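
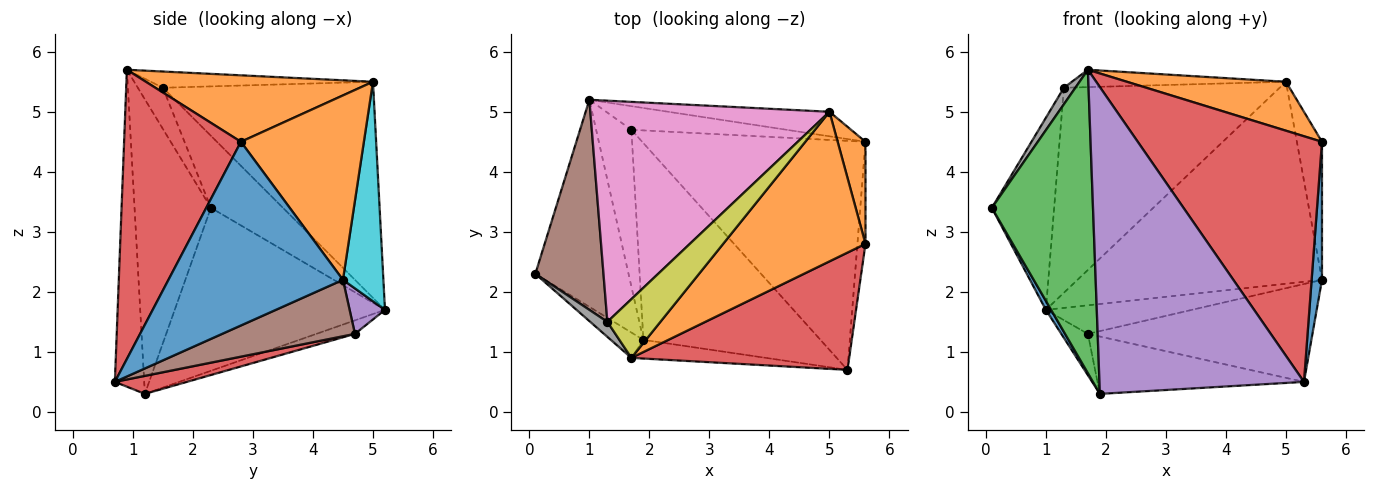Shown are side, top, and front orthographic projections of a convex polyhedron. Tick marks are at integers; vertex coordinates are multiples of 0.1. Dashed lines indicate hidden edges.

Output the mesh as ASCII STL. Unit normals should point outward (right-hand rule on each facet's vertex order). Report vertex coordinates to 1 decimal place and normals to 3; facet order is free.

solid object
 facet normal -0.868 -0.022 -0.496
  outer loop
   vertex 1.9 1.2 0.3
   vertex 0.1 2.3 3.4
   vertex 1.0 5.2 1.7
  endloop
 endfacet
 facet normal 0.406 -0.284 0.869
  outer loop
   vertex 1.7 0.9 5.7
   vertex 5.6 2.8 4.5
   vertex 5.0 5.0 5.5
  endloop
 endfacet
 facet normal -0.601 -0.796 -0.067
  outer loop
   vertex 1.7 0.9 5.7
   vertex 0.1 2.3 3.4
   vertex 1.9 1.2 0.3
  endloop
 endfacet
 facet normal 0.497 -0.783 0.374
  outer loop
   vertex 1.7 0.9 5.7
   vertex 5.3 0.7 0.5
   vertex 5.6 2.8 4.5
  endloop
 endfacet
 facet normal -0.142 -0.988 -0.060
  outer loop
   vertex 1.7 0.9 5.7
   vertex 1.9 1.2 0.3
   vertex 5.3 0.7 0.5
  endloop
 endfacet
 facet normal -0.615 0.532 0.582
  outer loop
   vertex 1.3 1.5 5.4
   vertex 1.0 5.2 1.7
   vertex 0.1 2.3 3.4
  endloop
 endfacet
 facet normal -0.552 0.567 0.611
  outer loop
   vertex 1.3 1.5 5.4
   vertex 5.0 5.0 5.5
   vertex 1.0 5.2 1.7
  endloop
 endfacet
 facet normal -0.850 -0.390 0.354
  outer loop
   vertex 1.3 1.5 5.4
   vertex 0.1 2.3 3.4
   vertex 1.7 0.9 5.7
  endloop
 endfacet
 facet normal -0.282 0.272 0.920
  outer loop
   vertex 1.3 1.5 5.4
   vertex 1.7 0.9 5.7
   vertex 5.0 5.0 5.5
  endloop
 endfacet
 facet normal 0.162 0.980 -0.119
  outer loop
   vertex 5.6 4.5 2.2
   vertex 1.0 5.2 1.7
   vertex 5.0 5.0 5.5
  endloop
 endfacet
 facet normal 0.997 -0.059 -0.044
  outer loop
   vertex 5.6 4.5 2.2
   vertex 5.6 2.8 4.5
   vertex 5.3 0.7 0.5
  endloop
 endfacet
 facet normal 0.969 0.198 0.146
  outer loop
   vertex 5.6 4.5 2.2
   vertex 5.0 5.0 5.5
   vertex 5.6 2.8 4.5
  endloop
 endfacet
 facet normal -0.347 0.239 -0.907
  outer loop
   vertex 1.7 4.7 1.3
   vertex 1.9 1.2 0.3
   vertex 1.0 5.2 1.7
  endloop
 endfacet
 facet normal 0.097 0.279 -0.955
  outer loop
   vertex 1.7 4.7 1.3
   vertex 5.3 0.7 0.5
   vertex 1.9 1.2 0.3
  endloop
 endfacet
 facet normal 0.183 0.758 -0.626
  outer loop
   vertex 1.7 4.7 1.3
   vertex 1.0 5.2 1.7
   vertex 5.6 4.5 2.2
  endloop
 endfacet
 facet normal 0.226 0.383 -0.896
  outer loop
   vertex 1.7 4.7 1.3
   vertex 5.6 4.5 2.2
   vertex 5.3 0.7 0.5
  endloop
 endfacet
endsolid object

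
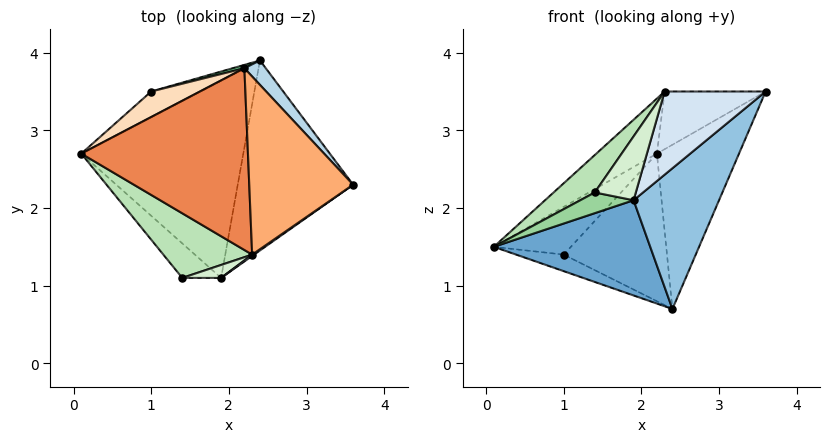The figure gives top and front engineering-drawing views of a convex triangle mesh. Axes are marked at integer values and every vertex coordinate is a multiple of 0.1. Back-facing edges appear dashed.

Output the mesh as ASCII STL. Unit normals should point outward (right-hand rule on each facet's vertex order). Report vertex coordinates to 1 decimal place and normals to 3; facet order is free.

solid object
 facet normal -0.086 -0.433 -0.897
  outer loop
   vertex 1.9 1.1 2.1
   vertex 0.1 2.7 1.5
   vertex 2.4 3.9 0.7
  endloop
 endfacet
 facet normal 0.734 -0.404 -0.546
  outer loop
   vertex 1.9 1.1 2.1
   vertex 2.4 3.9 0.7
   vertex 3.6 2.3 3.5
  endloop
 endfacet
 facet normal 0.698 0.708 0.105
  outer loop
   vertex 2.2 3.8 2.7
   vertex 3.6 2.3 3.5
   vertex 2.4 3.9 0.7
  endloop
 endfacet
 facet normal 0.569 -0.822 0.014
  outer loop
   vertex 2.3 1.4 3.5
   vertex 1.9 1.1 2.1
   vertex 3.6 2.3 3.5
  endloop
 endfacet
 facet normal -0.573 0.238 0.785
  outer loop
   vertex 2.3 1.4 3.5
   vertex 2.2 3.8 2.7
   vertex 0.1 2.7 1.5
  endloop
 endfacet
 facet normal -0.209 0.301 0.930
  outer loop
   vertex 2.3 1.4 3.5
   vertex 3.6 2.3 3.5
   vertex 2.2 3.8 2.7
  endloop
 endfacet
 facet normal -0.499 0.470 -0.729
  outer loop
   vertex 1.0 3.5 1.4
   vertex 2.4 3.9 0.7
   vertex 0.1 2.7 1.5
  endloop
 endfacet
 facet normal -0.590 0.712 0.381
  outer loop
   vertex 1.0 3.5 1.4
   vertex 0.1 2.7 1.5
   vertex 2.2 3.8 2.7
  endloop
 endfacet
 facet normal -0.265 0.964 0.022
  outer loop
   vertex 1.0 3.5 1.4
   vertex 2.2 3.8 2.7
   vertex 2.4 3.9 0.7
  endloop
 endfacet
 facet normal -0.169 -0.507 -0.845
  outer loop
   vertex 1.4 1.1 2.2
   vertex 0.1 2.7 1.5
   vertex 1.9 1.1 2.1
  endloop
 endfacet
 facet normal -0.735 -0.340 0.587
  outer loop
   vertex 1.4 1.1 2.2
   vertex 2.3 1.4 3.5
   vertex 0.1 2.7 1.5
  endloop
 endfacet
 facet normal 0.040 -0.979 0.199
  outer loop
   vertex 1.4 1.1 2.2
   vertex 1.9 1.1 2.1
   vertex 2.3 1.4 3.5
  endloop
 endfacet
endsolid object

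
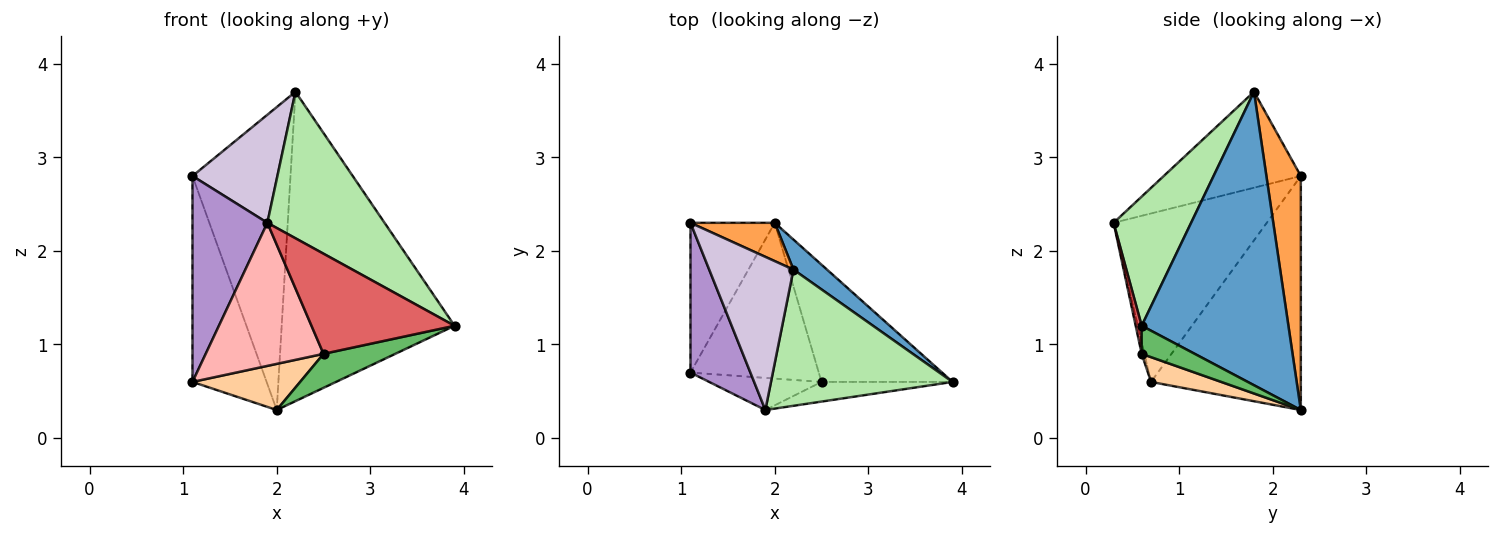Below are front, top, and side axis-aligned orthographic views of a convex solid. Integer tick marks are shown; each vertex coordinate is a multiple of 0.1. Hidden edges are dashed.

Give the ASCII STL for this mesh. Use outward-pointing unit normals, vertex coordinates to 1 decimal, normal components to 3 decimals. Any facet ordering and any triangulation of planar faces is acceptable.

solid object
 facet normal 0.645 0.760 0.074
  outer loop
   vertex 2.2 1.8 3.7
   vertex 3.9 0.6 1.2
   vertex 2.0 2.3 0.3
  endloop
 endfacet
 facet normal -0.853 0.422 -0.307
  outer loop
   vertex 1.1 2.3 2.8
   vertex 2.0 2.3 0.3
   vertex 1.1 0.7 0.6
  endloop
 endfacet
 facet normal 0.329 0.937 0.118
  outer loop
   vertex 1.1 2.3 2.8
   vertex 2.2 1.8 3.7
   vertex 2.0 2.3 0.3
  endloop
 endfacet
 facet normal 0.182 -0.279 -0.943
  outer loop
   vertex 2.5 0.6 0.9
   vertex 1.1 0.7 0.6
   vertex 2.0 2.3 0.3
  endloop
 endfacet
 facet normal 0.202 -0.273 -0.941
  outer loop
   vertex 2.5 0.6 0.9
   vertex 2.0 2.3 0.3
   vertex 3.9 0.6 1.2
  endloop
 endfacet
 facet normal 0.436 -0.659 0.613
  outer loop
   vertex 1.9 0.3 2.3
   vertex 3.9 0.6 1.2
   vertex 2.2 1.8 3.7
  endloop
 endfacet
 facet normal 0.041 -0.980 -0.192
  outer loop
   vertex 1.9 0.3 2.3
   vertex 2.5 0.6 0.9
   vertex 3.9 0.6 1.2
  endloop
 endfacet
 facet normal -0.023 -0.976 -0.219
  outer loop
   vertex 1.9 0.3 2.3
   vertex 1.1 0.7 0.6
   vertex 2.5 0.6 0.9
  endloop
 endfacet
 facet normal -0.856 -0.418 0.304
  outer loop
   vertex 1.9 0.3 2.3
   vertex 1.1 2.3 2.8
   vertex 1.1 0.7 0.6
  endloop
 endfacet
 facet normal -0.681 -0.422 0.598
  outer loop
   vertex 1.9 0.3 2.3
   vertex 2.2 1.8 3.7
   vertex 1.1 2.3 2.8
  endloop
 endfacet
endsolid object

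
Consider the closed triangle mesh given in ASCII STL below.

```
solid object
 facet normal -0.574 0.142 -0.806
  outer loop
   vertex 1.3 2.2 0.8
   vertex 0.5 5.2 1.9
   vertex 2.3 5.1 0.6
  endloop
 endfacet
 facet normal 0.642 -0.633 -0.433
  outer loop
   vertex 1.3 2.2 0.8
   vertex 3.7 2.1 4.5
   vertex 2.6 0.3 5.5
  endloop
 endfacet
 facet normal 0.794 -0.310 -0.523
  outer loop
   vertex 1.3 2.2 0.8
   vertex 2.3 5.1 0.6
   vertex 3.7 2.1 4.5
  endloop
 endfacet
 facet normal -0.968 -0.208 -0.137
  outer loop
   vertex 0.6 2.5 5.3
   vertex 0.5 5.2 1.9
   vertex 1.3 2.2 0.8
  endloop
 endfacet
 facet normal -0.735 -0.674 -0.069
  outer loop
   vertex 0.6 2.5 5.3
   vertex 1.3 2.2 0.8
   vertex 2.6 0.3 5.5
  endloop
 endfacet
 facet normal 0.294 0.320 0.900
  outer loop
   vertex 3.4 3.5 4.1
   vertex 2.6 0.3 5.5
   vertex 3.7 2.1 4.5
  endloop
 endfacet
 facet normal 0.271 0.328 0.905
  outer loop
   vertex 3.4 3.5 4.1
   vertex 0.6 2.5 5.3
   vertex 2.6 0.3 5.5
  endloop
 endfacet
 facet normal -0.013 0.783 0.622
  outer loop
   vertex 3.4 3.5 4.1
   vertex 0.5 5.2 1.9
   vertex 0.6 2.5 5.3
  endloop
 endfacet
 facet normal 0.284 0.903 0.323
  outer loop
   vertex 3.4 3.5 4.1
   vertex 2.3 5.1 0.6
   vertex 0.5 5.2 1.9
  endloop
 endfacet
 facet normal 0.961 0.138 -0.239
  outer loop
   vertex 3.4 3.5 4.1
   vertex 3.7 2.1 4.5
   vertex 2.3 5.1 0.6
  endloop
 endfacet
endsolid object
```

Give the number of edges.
15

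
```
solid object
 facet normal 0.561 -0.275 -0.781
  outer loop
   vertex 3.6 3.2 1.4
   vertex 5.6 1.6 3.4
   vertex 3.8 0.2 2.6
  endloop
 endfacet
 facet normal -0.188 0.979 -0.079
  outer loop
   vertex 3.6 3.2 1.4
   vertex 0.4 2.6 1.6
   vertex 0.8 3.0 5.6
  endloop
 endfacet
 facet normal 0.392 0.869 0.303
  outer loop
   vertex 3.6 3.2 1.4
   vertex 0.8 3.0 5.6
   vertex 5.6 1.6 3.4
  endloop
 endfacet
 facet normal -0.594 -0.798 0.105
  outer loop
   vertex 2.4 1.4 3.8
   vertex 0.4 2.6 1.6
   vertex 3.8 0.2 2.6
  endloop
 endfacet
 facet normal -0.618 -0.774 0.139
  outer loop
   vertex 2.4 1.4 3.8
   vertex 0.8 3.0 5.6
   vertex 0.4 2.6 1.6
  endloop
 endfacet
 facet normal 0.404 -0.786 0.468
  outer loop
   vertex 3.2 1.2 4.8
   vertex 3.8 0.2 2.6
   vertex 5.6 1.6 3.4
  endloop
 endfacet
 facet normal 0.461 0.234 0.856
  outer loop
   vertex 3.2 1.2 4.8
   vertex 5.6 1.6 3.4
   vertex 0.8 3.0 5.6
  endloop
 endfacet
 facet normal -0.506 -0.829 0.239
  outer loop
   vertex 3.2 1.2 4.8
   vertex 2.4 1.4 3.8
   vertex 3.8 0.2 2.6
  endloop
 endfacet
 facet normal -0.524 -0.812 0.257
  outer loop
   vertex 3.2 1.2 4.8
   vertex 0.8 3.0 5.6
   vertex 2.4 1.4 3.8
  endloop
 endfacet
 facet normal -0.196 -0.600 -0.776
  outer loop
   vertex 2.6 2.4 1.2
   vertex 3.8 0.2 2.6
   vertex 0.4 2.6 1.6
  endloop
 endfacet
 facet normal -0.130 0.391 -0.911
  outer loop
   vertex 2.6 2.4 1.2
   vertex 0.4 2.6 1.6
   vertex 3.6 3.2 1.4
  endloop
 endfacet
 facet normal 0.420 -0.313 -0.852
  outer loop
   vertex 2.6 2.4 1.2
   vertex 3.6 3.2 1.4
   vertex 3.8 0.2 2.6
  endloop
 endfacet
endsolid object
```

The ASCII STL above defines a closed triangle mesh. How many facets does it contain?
12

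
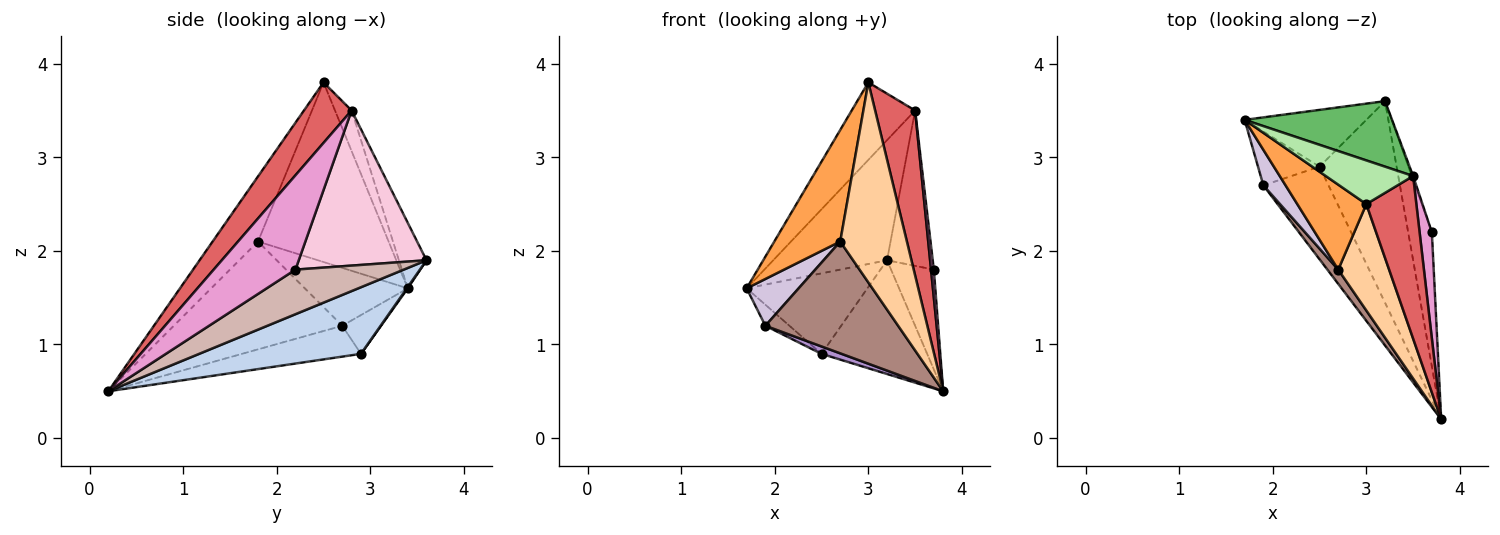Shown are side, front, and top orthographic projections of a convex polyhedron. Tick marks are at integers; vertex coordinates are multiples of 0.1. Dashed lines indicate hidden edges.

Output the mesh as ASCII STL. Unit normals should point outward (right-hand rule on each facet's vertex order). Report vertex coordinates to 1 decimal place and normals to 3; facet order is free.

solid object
 facet normal 0.006 0.817 -0.576
  outer loop
   vertex 2.5 2.9 0.9
   vertex 1.7 3.4 1.6
   vertex 3.2 3.6 1.9
  endloop
 endfacet
 facet normal 0.601 0.393 -0.696
  outer loop
   vertex 2.5 2.9 0.9
   vertex 3.2 3.6 1.9
   vertex 3.8 0.2 0.5
  endloop
 endfacet
 facet normal -0.844 -0.426 0.325
  outer loop
   vertex 2.7 1.8 2.1
   vertex 3.0 2.5 3.8
   vertex 1.7 3.4 1.6
  endloop
 endfacet
 facet normal -0.515 -0.757 0.402
  outer loop
   vertex 2.7 1.8 2.1
   vertex 3.8 0.2 0.5
   vertex 3.0 2.5 3.8
  endloop
 endfacet
 facet normal -0.208 0.859 0.468
  outer loop
   vertex 3.5 2.8 3.5
   vertex 3.2 3.6 1.9
   vertex 1.7 3.4 1.6
  endloop
 endfacet
 facet normal -0.222 0.849 0.479
  outer loop
   vertex 3.5 2.8 3.5
   vertex 1.7 3.4 1.6
   vertex 3.0 2.5 3.8
  endloop
 endfacet
 facet normal 0.647 -0.543 0.535
  outer loop
   vertex 3.5 2.8 3.5
   vertex 3.0 2.5 3.8
   vertex 3.8 0.2 0.5
  endloop
 endfacet
 facet normal -0.506 0.314 -0.803
  outer loop
   vertex 1.9 2.7 1.2
   vertex 1.7 3.4 1.6
   vertex 2.5 2.9 0.9
  endloop
 endfacet
 facet normal -0.427 -0.072 -0.901
  outer loop
   vertex 1.9 2.7 1.2
   vertex 2.5 2.9 0.9
   vertex 3.8 0.2 0.5
  endloop
 endfacet
 facet normal -0.844 -0.426 0.324
  outer loop
   vertex 1.9 2.7 1.2
   vertex 2.7 1.8 2.1
   vertex 1.7 3.4 1.6
  endloop
 endfacet
 facet normal -0.783 -0.617 0.079
  outer loop
   vertex 1.9 2.7 1.2
   vertex 3.8 0.2 0.5
   vertex 2.7 1.8 2.1
  endloop
 endfacet
 facet normal 0.834 0.329 -0.443
  outer loop
   vertex 3.7 2.2 1.8
   vertex 3.8 0.2 0.5
   vertex 3.2 3.6 1.9
  endloop
 endfacet
 facet normal 0.991 -0.034 0.129
  outer loop
   vertex 3.7 2.2 1.8
   vertex 3.5 2.8 3.5
   vertex 3.8 0.2 0.5
  endloop
 endfacet
 facet normal 0.942 0.337 -0.008
  outer loop
   vertex 3.7 2.2 1.8
   vertex 3.2 3.6 1.9
   vertex 3.5 2.8 3.5
  endloop
 endfacet
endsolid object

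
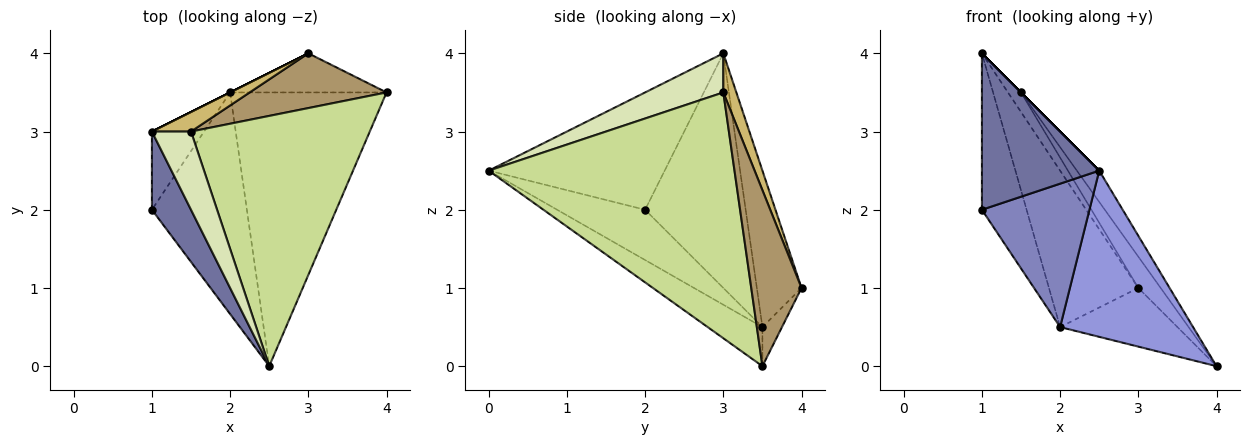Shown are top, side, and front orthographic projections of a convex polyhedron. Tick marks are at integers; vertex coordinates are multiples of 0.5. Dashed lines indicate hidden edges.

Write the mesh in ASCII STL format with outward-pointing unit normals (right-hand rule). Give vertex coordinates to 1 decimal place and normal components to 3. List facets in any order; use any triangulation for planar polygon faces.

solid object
 facet normal -0.802 -0.535 0.267
  outer loop
   vertex 1.0 3.0 4.0
   vertex 1.0 2.0 2.0
   vertex 2.5 0.0 2.5
  endloop
 endfacet
 facet normal -0.406 -0.496 -0.767
  outer loop
   vertex 2.0 3.5 0.5
   vertex 2.5 0.0 2.5
   vertex 1.0 2.0 2.0
  endloop
 endfacet
 facet normal -0.209 -0.508 -0.836
  outer loop
   vertex 2.0 3.5 0.5
   vertex 4.0 3.5 0.0
   vertex 2.5 0.0 2.5
  endloop
 endfacet
 facet normal -0.137 0.824 -0.549
  outer loop
   vertex 2.0 3.5 0.5
   vertex 3.0 4.0 1.0
   vertex 4.0 3.5 0.0
  endloop
 endfacet
 facet normal -0.896 0.398 -0.199
  outer loop
   vertex 2.0 3.5 0.5
   vertex 1.0 2.0 2.0
   vertex 1.0 3.0 4.0
  endloop
 endfacet
 facet normal -0.447 0.894 0.000
  outer loop
   vertex 2.0 3.5 0.5
   vertex 1.0 3.0 4.0
   vertex 3.0 4.0 1.0
  endloop
 endfacet
 facet normal 0.807 0.073 0.587
  outer loop
   vertex 1.5 3.0 3.5
   vertex 2.5 0.0 2.5
   vertex 4.0 3.5 0.0
  endloop
 endfacet
 facet normal 0.707 0.000 0.707
  outer loop
   vertex 1.5 3.0 3.5
   vertex 1.0 3.0 4.0
   vertex 2.5 0.0 2.5
  endloop
 endfacet
 facet normal 0.745 0.331 0.579
  outer loop
   vertex 1.5 3.0 3.5
   vertex 4.0 3.5 0.0
   vertex 3.0 4.0 1.0
  endloop
 endfacet
 facet normal 0.577 0.577 0.577
  outer loop
   vertex 1.5 3.0 3.5
   vertex 3.0 4.0 1.0
   vertex 1.0 3.0 4.0
  endloop
 endfacet
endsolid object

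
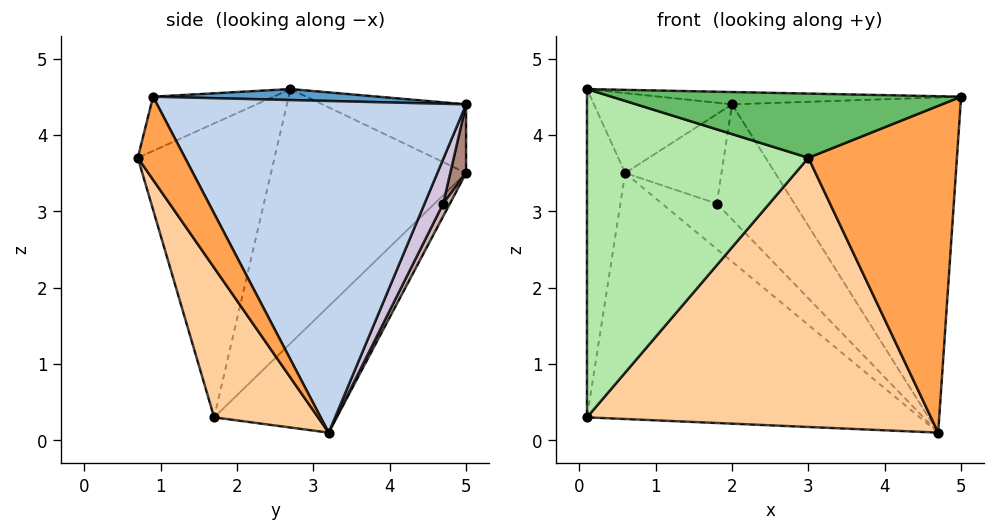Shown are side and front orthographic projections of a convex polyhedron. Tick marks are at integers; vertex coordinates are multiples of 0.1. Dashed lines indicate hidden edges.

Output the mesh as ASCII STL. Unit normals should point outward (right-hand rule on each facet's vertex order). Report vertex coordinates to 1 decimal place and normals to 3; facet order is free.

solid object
 facet normal 0.040 0.054 0.998
  outer loop
   vertex 2.0 5.0 4.4
   vertex 0.1 2.7 4.6
   vertex 5.0 0.9 4.5
  endloop
 endfacet
 facet normal 0.779 0.576 0.248
  outer loop
   vertex 4.7 3.2 0.1
   vertex 2.0 5.0 4.4
   vertex 5.0 0.9 4.5
  endloop
 endfacet
 facet normal 0.269 -0.846 -0.461
  outer loop
   vertex 3.0 0.7 3.7
   vertex 4.7 3.2 0.1
   vertex 5.0 0.9 4.5
  endloop
 endfacet
 facet normal 0.256 -0.846 -0.467
  outer loop
   vertex 3.0 0.7 3.7
   vertex 0.1 1.7 0.3
   vertex 4.7 3.2 0.1
  endloop
 endfacet
 facet normal -0.225 -0.652 0.724
  outer loop
   vertex 3.0 0.7 3.7
   vertex 5.0 0.9 4.5
   vertex 0.1 2.7 4.6
  endloop
 endfacet
 facet normal -0.515 -0.835 0.194
  outer loop
   vertex 3.0 0.7 3.7
   vertex 0.1 2.7 4.6
   vertex 0.1 1.7 0.3
  endloop
 endfacet
 facet normal -0.255 0.693 -0.675
  outer loop
   vertex 0.6 5.0 3.5
   vertex 4.7 3.2 0.1
   vertex 0.1 1.7 0.3
  endloop
 endfacet
 facet normal -0.480 0.461 0.746
  outer loop
   vertex 0.6 5.0 3.5
   vertex 0.1 2.7 4.6
   vertex 2.0 5.0 4.4
  endloop
 endfacet
 facet normal -0.980 0.192 -0.045
  outer loop
   vertex 0.6 5.0 3.5
   vertex 0.1 1.7 0.3
   vertex 0.1 2.7 4.6
  endloop
 endfacet
 facet normal 0.226 0.941 -0.252
  outer loop
   vertex 1.8 4.7 3.1
   vertex 2.0 5.0 4.4
   vertex 4.7 3.2 0.1
  endloop
 endfacet
 facet normal 0.157 0.957 -0.245
  outer loop
   vertex 1.8 4.7 3.1
   vertex 0.6 5.0 3.5
   vertex 2.0 5.0 4.4
  endloop
 endfacet
 facet normal 0.114 0.928 -0.354
  outer loop
   vertex 1.8 4.7 3.1
   vertex 4.7 3.2 0.1
   vertex 0.6 5.0 3.5
  endloop
 endfacet
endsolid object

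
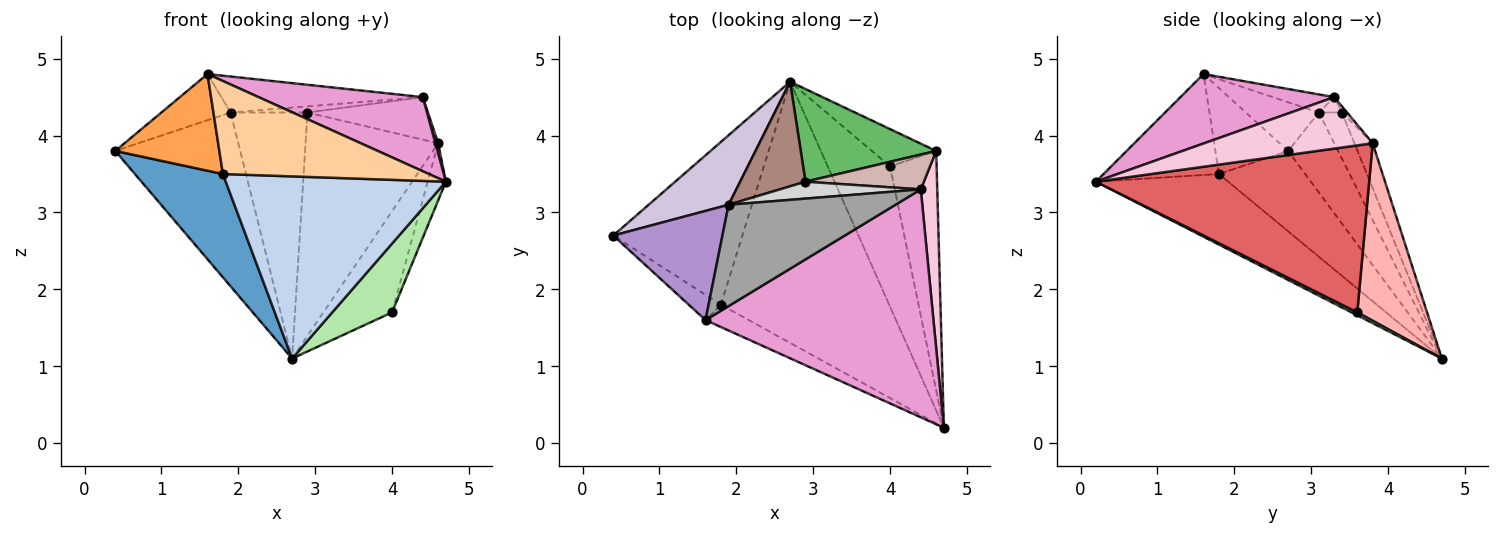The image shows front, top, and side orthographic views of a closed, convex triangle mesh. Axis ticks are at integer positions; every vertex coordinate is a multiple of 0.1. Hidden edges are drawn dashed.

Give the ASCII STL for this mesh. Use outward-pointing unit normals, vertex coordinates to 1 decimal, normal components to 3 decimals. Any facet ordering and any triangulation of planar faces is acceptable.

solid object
 facet normal -0.465 -0.474 -0.747
  outer loop
   vertex 1.8 1.8 3.5
   vertex 0.4 2.7 3.8
   vertex 2.7 4.7 1.1
  endloop
 endfacet
 facet normal -0.325 -0.541 -0.776
  outer loop
   vertex 1.8 1.8 3.5
   vertex 2.7 4.7 1.1
   vertex 4.7 0.2 3.4
  endloop
 endfacet
 facet normal -0.560 -0.801 -0.209
  outer loop
   vertex 1.8 1.8 3.5
   vertex 1.6 1.6 4.8
   vertex 0.4 2.7 3.8
  endloop
 endfacet
 facet normal -0.478 -0.854 -0.205
  outer loop
   vertex 1.8 1.8 3.5
   vertex 4.7 0.2 3.4
   vertex 1.6 1.6 4.8
  endloop
 endfacet
 facet normal -0.126 0.916 0.380
  outer loop
   vertex 2.9 3.4 4.3
   vertex 4.6 3.8 3.9
   vertex 2.7 4.7 1.1
  endloop
 endfacet
 facet normal 0.042 -0.440 -0.897
  outer loop
   vertex 4.0 3.6 1.7
   vertex 4.7 0.2 3.4
   vertex 2.7 4.7 1.1
  endloop
 endfacet
 facet normal 0.961 0.064 -0.268
  outer loop
   vertex 4.0 3.6 1.7
   vertex 4.6 3.8 3.9
   vertex 4.7 0.2 3.4
  endloop
 endfacet
 facet normal 0.690 0.679 -0.250
  outer loop
   vertex 4.0 3.6 1.7
   vertex 2.7 4.7 1.1
   vertex 4.6 3.8 3.9
  endloop
 endfacet
 facet normal -0.380 0.360 0.852
  outer loop
   vertex 1.9 3.1 4.3
   vertex 0.4 2.7 3.8
   vertex 1.6 1.6 4.8
  endloop
 endfacet
 facet normal -0.348 0.870 0.348
  outer loop
   vertex 1.9 3.1 4.3
   vertex 2.7 4.7 1.1
   vertex 0.4 2.7 3.8
  endloop
 endfacet
 facet normal -0.266 0.887 0.377
  outer loop
   vertex 1.9 3.1 4.3
   vertex 2.9 3.4 4.3
   vertex 2.7 4.7 1.1
  endloop
 endfacet
 facet normal -0.033 0.773 0.633
  outer loop
   vertex 4.4 3.3 4.5
   vertex 4.6 3.8 3.9
   vertex 2.9 3.4 4.3
  endloop
 endfacet
 facet normal 0.278 -0.297 0.913
  outer loop
   vertex 4.4 3.3 4.5
   vertex 1.6 1.6 4.8
   vertex 4.7 0.2 3.4
  endloop
 endfacet
 facet normal 0.952 -0.016 0.304
  outer loop
   vertex 4.4 3.3 4.5
   vertex 4.7 0.2 3.4
   vertex 4.6 3.8 3.9
  endloop
 endfacet
 facet normal -0.102 0.333 0.937
  outer loop
   vertex 4.4 3.3 4.5
   vertex 1.9 3.1 4.3
   vertex 1.6 1.6 4.8
  endloop
 endfacet
 facet normal -0.102 0.340 0.935
  outer loop
   vertex 4.4 3.3 4.5
   vertex 2.9 3.4 4.3
   vertex 1.9 3.1 4.3
  endloop
 endfacet
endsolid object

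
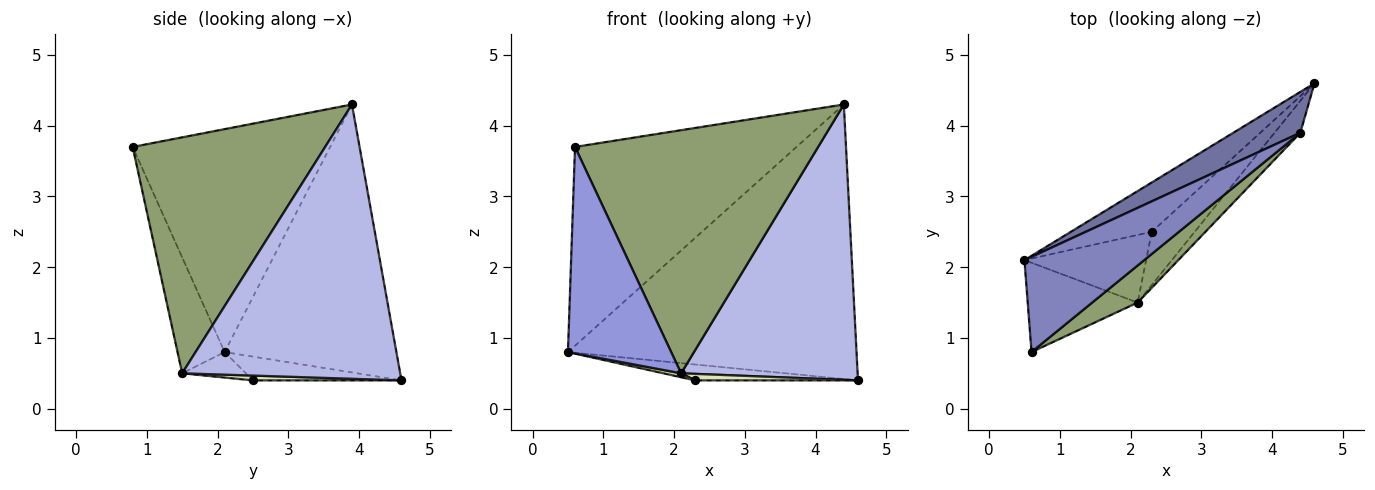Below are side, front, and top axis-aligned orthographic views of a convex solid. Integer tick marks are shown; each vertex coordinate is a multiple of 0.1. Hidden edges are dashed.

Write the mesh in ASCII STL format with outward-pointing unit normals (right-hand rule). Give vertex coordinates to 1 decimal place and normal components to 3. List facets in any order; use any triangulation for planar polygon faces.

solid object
 facet normal -0.507 0.852 0.127
  outer loop
   vertex 4.4 3.9 4.3
   vertex 4.6 4.6 0.4
   vertex 0.5 2.1 0.8
  endloop
 endfacet
 facet normal -0.627 0.703 0.337
  outer loop
   vertex 4.4 3.9 4.3
   vertex 0.5 2.1 0.8
   vertex 0.6 0.8 3.7
  endloop
 endfacet
 facet normal -0.386 -0.847 -0.366
  outer loop
   vertex 2.1 1.5 0.5
   vertex 0.6 0.8 3.7
   vertex 0.5 2.1 0.8
  endloop
 endfacet
 facet normal 0.775 -0.628 -0.073
  outer loop
   vertex 2.1 1.5 0.5
   vertex 4.6 4.6 0.4
   vertex 4.4 3.9 4.3
  endloop
 endfacet
 facet normal 0.616 -0.778 0.119
  outer loop
   vertex 2.1 1.5 0.5
   vertex 4.4 3.9 4.3
   vertex 0.6 0.8 3.7
  endloop
 endfacet
 facet normal -0.269 0.295 -0.917
  outer loop
   vertex 2.3 2.5 0.4
   vertex 0.5 2.1 0.8
   vertex 4.6 4.6 0.4
  endloop
 endfacet
 facet normal -0.205 -0.057 -0.977
  outer loop
   vertex 2.3 2.5 0.4
   vertex 2.1 1.5 0.5
   vertex 0.5 2.1 0.8
  endloop
 endfacet
 facet normal 0.110 -0.121 -0.987
  outer loop
   vertex 2.3 2.5 0.4
   vertex 4.6 4.6 0.4
   vertex 2.1 1.5 0.5
  endloop
 endfacet
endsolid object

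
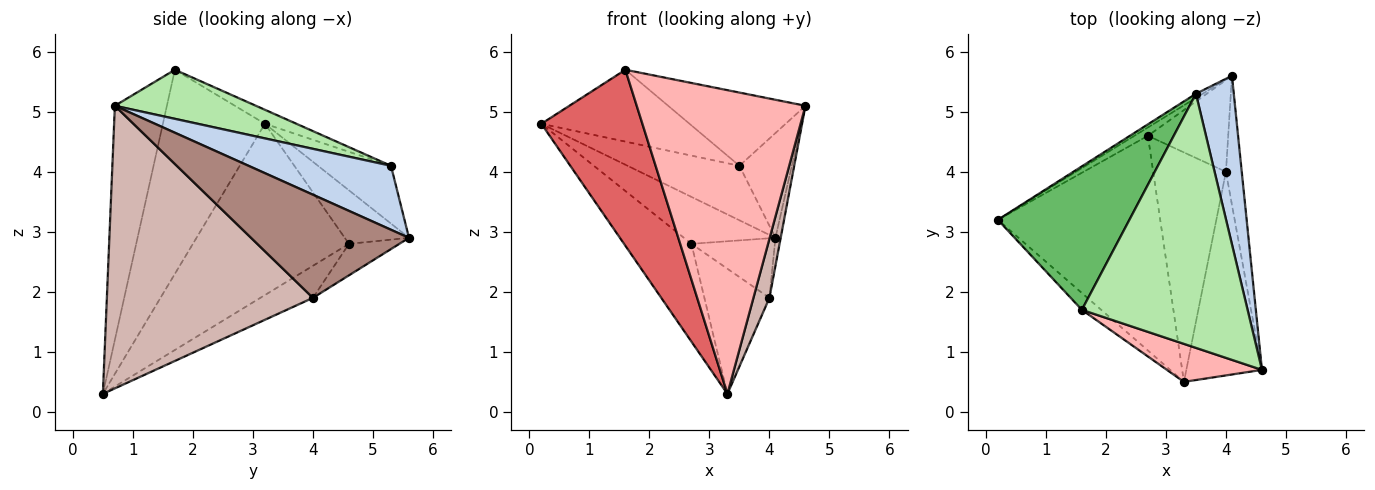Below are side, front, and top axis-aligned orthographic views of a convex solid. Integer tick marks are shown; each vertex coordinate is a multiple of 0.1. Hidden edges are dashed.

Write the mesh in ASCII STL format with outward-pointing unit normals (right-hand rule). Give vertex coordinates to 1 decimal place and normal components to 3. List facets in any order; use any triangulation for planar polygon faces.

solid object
 facet normal -0.545 0.836 -0.064
  outer loop
   vertex 3.5 5.3 4.1
   vertex 4.1 5.6 2.9
   vertex 0.2 3.2 4.8
  endloop
 endfacet
 facet normal 0.820 0.302 0.486
  outer loop
   vertex 3.5 5.3 4.1
   vertex 4.6 0.7 5.1
   vertex 4.1 5.6 2.9
  endloop
 endfacet
 facet normal -0.568 0.810 -0.143
  outer loop
   vertex 2.7 4.6 2.8
   vertex 0.2 3.2 4.8
   vertex 4.1 5.6 2.9
  endloop
 endfacet
 facet normal -0.693 0.299 -0.656
  outer loop
   vertex 2.7 4.6 2.8
   vertex 3.3 0.5 0.3
   vertex 0.2 3.2 4.8
  endloop
 endfacet
 facet normal -0.095 0.446 0.890
  outer loop
   vertex 1.6 1.7 5.7
   vertex 3.5 5.3 4.1
   vertex 0.2 3.2 4.8
  endloop
 endfacet
 facet normal 0.274 0.266 0.924
  outer loop
   vertex 1.6 1.7 5.7
   vertex 4.6 0.7 5.1
   vertex 3.5 5.3 4.1
  endloop
 endfacet
 facet normal -0.709 -0.702 -0.067
  outer loop
   vertex 1.6 1.7 5.7
   vertex 0.2 3.2 4.8
   vertex 3.3 0.5 0.3
  endloop
 endfacet
 facet normal -0.293 -0.949 0.119
  outer loop
   vertex 1.6 1.7 5.7
   vertex 3.3 0.5 0.3
   vertex 4.6 0.7 5.1
  endloop
 endfacet
 facet normal -0.313 0.517 -0.797
  outer loop
   vertex 4.0 4.0 1.9
   vertex 2.7 4.6 2.8
   vertex 4.1 5.6 2.9
  endloop
 endfacet
 facet normal -0.361 0.446 -0.819
  outer loop
   vertex 4.0 4.0 1.9
   vertex 3.3 0.5 0.3
   vertex 2.7 4.6 2.8
  endloop
 endfacet
 facet normal 0.988 0.033 -0.151
  outer loop
   vertex 4.0 4.0 1.9
   vertex 4.1 5.6 2.9
   vertex 4.6 0.7 5.1
  endloop
 endfacet
 facet normal 0.963 -0.075 -0.258
  outer loop
   vertex 4.0 4.0 1.9
   vertex 4.6 0.7 5.1
   vertex 3.3 0.5 0.3
  endloop
 endfacet
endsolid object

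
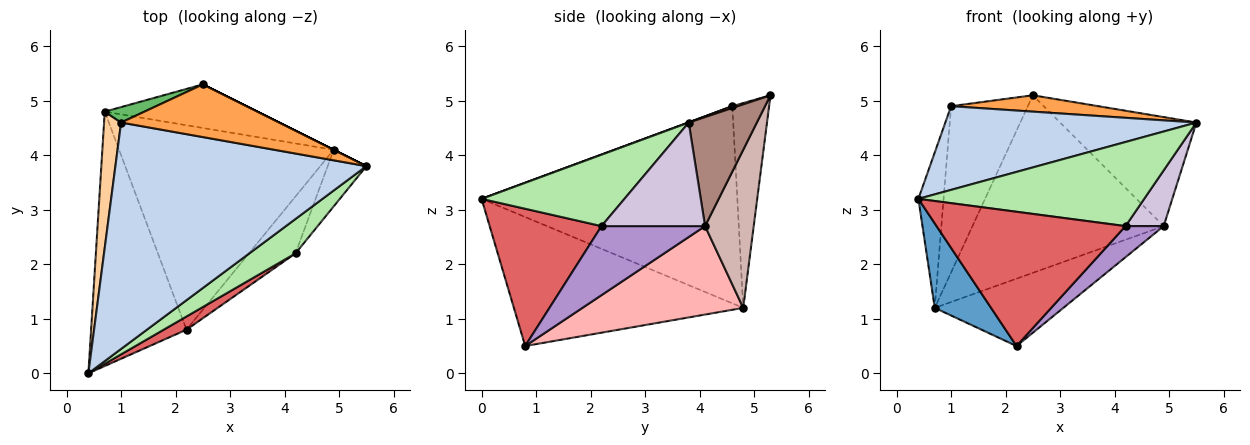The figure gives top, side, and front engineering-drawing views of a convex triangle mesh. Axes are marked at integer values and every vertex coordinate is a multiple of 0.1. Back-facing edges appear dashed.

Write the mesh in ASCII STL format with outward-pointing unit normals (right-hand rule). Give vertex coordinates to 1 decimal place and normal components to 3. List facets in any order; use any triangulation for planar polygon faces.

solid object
 facet normal -0.789 -0.194 -0.583
  outer loop
   vertex 0.7 4.8 1.2
   vertex 2.2 0.8 0.5
   vertex 0.4 0.0 3.2
  endloop
 endfacet
 facet normal 0.001 -0.347 0.938
  outer loop
   vertex 1.0 4.6 4.9
   vertex 0.4 0.0 3.2
   vertex 5.5 3.8 4.6
  endloop
 endfacet
 facet normal 0.011 -0.296 0.955
  outer loop
   vertex 1.0 4.6 4.9
   vertex 5.5 3.8 4.6
   vertex 2.5 5.3 5.1
  endloop
 endfacet
 facet normal -0.992 0.098 0.086
  outer loop
   vertex 1.0 4.6 4.9
   vertex 0.7 4.8 1.2
   vertex 0.4 0.0 3.2
  endloop
 endfacet
 facet normal -0.431 0.899 0.083
  outer loop
   vertex 1.0 4.6 4.9
   vertex 2.5 5.3 5.1
   vertex 0.7 4.8 1.2
  endloop
 endfacet
 facet normal 0.505 -0.799 0.327
  outer loop
   vertex 4.2 2.2 2.7
   vertex 5.5 3.8 4.6
   vertex 0.4 0.0 3.2
  endloop
 endfacet
 facet normal 0.508 -0.857 0.084
  outer loop
   vertex 4.2 2.2 2.7
   vertex 0.4 0.0 3.2
   vertex 2.2 0.8 0.5
  endloop
 endfacet
 facet normal 0.364 0.291 -0.884
  outer loop
   vertex 4.9 4.1 2.7
   vertex 2.2 0.8 0.5
   vertex 0.7 4.8 1.2
  endloop
 endfacet
 facet normal 0.793 -0.292 -0.535
  outer loop
   vertex 4.9 4.1 2.7
   vertex 4.2 2.2 2.7
   vertex 2.2 0.8 0.5
  endloop
 endfacet
 facet normal 0.885 -0.326 -0.331
  outer loop
   vertex 4.9 4.1 2.7
   vertex 5.5 3.8 4.6
   vertex 4.2 2.2 2.7
  endloop
 endfacet
 facet normal 0.447 0.894 0.000
  outer loop
   vertex 4.9 4.1 2.7
   vertex 2.5 5.3 5.1
   vertex 5.5 3.8 4.6
  endloop
 endfacet
 facet normal 0.240 0.943 -0.232
  outer loop
   vertex 4.9 4.1 2.7
   vertex 0.7 4.8 1.2
   vertex 2.5 5.3 5.1
  endloop
 endfacet
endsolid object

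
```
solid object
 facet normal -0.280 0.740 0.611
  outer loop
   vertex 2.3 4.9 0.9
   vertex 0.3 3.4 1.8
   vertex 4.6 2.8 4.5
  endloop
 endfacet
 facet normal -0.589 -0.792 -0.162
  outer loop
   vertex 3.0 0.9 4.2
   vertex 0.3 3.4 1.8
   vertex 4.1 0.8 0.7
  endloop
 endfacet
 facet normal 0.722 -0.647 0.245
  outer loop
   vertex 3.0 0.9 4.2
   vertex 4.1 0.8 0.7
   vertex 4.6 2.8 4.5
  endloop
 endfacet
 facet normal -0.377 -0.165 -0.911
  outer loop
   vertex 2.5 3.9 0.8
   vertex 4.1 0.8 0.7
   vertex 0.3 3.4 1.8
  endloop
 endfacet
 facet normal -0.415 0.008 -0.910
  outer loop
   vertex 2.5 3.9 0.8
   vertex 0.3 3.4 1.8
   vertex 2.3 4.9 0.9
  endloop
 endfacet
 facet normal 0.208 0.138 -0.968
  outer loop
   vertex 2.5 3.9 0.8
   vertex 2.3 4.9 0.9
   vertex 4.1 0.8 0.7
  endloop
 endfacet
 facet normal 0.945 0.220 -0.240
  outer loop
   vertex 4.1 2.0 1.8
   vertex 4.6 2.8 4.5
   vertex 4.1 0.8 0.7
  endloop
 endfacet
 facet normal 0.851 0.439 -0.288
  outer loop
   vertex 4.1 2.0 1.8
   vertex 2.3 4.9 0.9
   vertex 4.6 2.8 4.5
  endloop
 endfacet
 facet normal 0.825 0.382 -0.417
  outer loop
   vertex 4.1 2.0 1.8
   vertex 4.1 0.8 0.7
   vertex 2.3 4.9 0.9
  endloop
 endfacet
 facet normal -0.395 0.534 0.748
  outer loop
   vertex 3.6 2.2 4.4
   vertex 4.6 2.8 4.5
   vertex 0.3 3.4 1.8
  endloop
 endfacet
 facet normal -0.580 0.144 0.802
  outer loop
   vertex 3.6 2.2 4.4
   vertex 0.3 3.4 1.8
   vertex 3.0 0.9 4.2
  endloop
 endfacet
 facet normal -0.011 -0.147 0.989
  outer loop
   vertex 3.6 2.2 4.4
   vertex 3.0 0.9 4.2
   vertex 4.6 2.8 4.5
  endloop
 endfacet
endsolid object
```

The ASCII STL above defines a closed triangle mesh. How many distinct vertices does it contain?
8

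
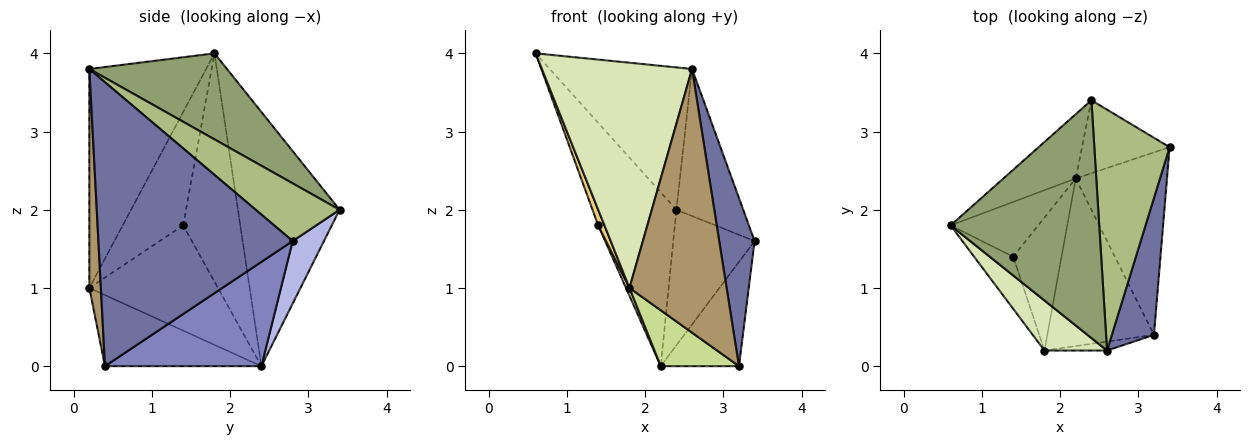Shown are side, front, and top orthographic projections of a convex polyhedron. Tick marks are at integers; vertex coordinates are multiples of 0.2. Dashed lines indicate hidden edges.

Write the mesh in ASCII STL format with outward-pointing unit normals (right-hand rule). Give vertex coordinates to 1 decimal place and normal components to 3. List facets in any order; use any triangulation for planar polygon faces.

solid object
 facet normal 0.973 -0.177 0.144
  outer loop
   vertex 2.6 0.2 3.8
   vertex 3.2 0.4 0.0
   vertex 3.4 2.8 1.6
  endloop
 endfacet
 facet normal 0.704 0.352 -0.616
  outer loop
   vertex 2.2 2.4 0.0
   vertex 3.4 2.8 1.6
   vertex 3.2 0.4 0.0
  endloop
 endfacet
 facet normal -0.773 0.595 -0.220
  outer loop
   vertex 2.4 3.4 2.0
   vertex 2.2 2.4 0.0
   vertex 0.6 1.8 4.0
  endloop
 endfacet
 facet normal 0.321 0.834 -0.449
  outer loop
   vertex 2.4 3.4 2.0
   vertex 3.4 2.8 1.6
   vertex 2.2 2.4 0.0
  endloop
 endfacet
 facet normal 0.445 0.460 0.768
  outer loop
   vertex 2.4 3.4 2.0
   vertex 0.6 1.8 4.0
   vertex 2.6 0.2 3.8
  endloop
 endfacet
 facet normal 0.547 0.436 0.714
  outer loop
   vertex 2.4 3.4 2.0
   vertex 2.6 0.2 3.8
   vertex 3.4 2.8 1.6
  endloop
 endfacet
 facet normal -0.535 -0.267 -0.802
  outer loop
   vertex 1.8 0.2 1.0
   vertex 2.2 2.4 0.0
   vertex 3.2 0.4 0.0
  endloop
 endfacet
 facet normal -0.605 -0.777 0.173
  outer loop
   vertex 1.8 0.2 1.0
   vertex 2.6 0.2 3.8
   vertex 0.6 1.8 4.0
  endloop
 endfacet
 facet normal 0.118 -0.992 -0.034
  outer loop
   vertex 1.8 0.2 1.0
   vertex 3.2 0.4 0.0
   vertex 2.6 0.2 3.8
  endloop
 endfacet
 facet normal -0.929 0.102 -0.356
  outer loop
   vertex 1.4 1.4 1.8
   vertex 0.6 1.8 4.0
   vertex 2.2 2.4 0.0
  endloop
 endfacet
 facet normal -0.941 -0.097 -0.324
  outer loop
   vertex 1.4 1.4 1.8
   vertex 1.8 0.2 1.0
   vertex 0.6 1.8 4.0
  endloop
 endfacet
 facet normal -0.908 -0.025 -0.417
  outer loop
   vertex 1.4 1.4 1.8
   vertex 2.2 2.4 0.0
   vertex 1.8 0.2 1.0
  endloop
 endfacet
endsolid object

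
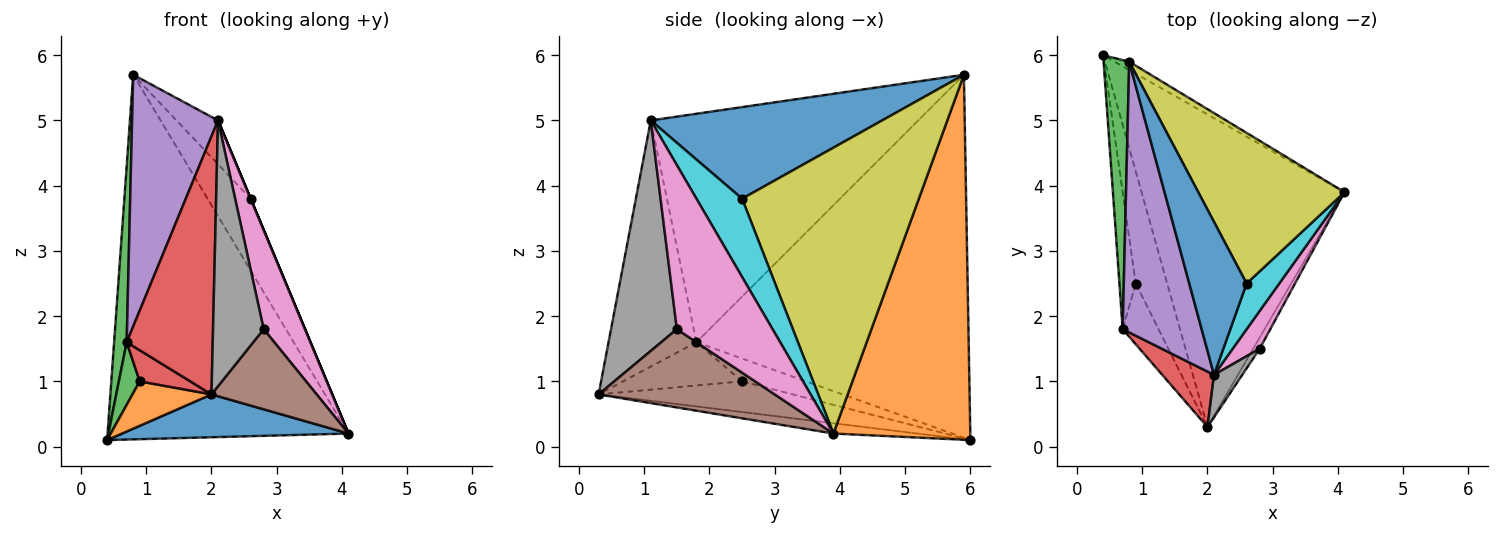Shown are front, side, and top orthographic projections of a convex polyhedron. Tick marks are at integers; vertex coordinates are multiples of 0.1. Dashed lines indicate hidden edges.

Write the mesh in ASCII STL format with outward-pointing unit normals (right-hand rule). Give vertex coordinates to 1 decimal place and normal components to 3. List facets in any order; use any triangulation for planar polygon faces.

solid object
 facet normal -0.050 -0.136 -0.989
  outer loop
   vertex 2.0 0.3 0.8
   vertex 0.4 6.0 0.1
   vertex 4.1 3.9 0.2
  endloop
 endfacet
 facet normal 0.494 0.869 -0.020
  outer loop
   vertex 0.8 5.9 5.7
   vertex 4.1 3.9 0.2
   vertex 0.4 6.0 0.1
  endloop
 endfacet
 facet normal -0.996 -0.046 0.070
  outer loop
   vertex 0.7 1.8 1.6
   vertex 0.8 5.9 5.7
   vertex 0.4 6.0 0.1
  endloop
 endfacet
 facet normal -0.707 -0.692 0.149
  outer loop
   vertex 0.7 1.8 1.6
   vertex 2.0 0.3 0.8
   vertex 2.1 1.1 5.0
  endloop
 endfacet
 facet normal -0.904 -0.291 0.313
  outer loop
   vertex 0.7 1.8 1.6
   vertex 2.1 1.1 5.0
   vertex 0.8 5.9 5.7
  endloop
 endfacet
 facet normal 0.856 -0.511 -0.071
  outer loop
   vertex 2.8 1.5 1.8
   vertex 2.0 0.3 0.8
   vertex 4.1 3.9 0.2
  endloop
 endfacet
 facet normal 0.908 -0.392 0.150
  outer loop
   vertex 2.8 1.5 1.8
   vertex 4.1 3.9 0.2
   vertex 2.1 1.1 5.0
  endloop
 endfacet
 facet normal 0.789 -0.607 0.097
  outer loop
   vertex 2.8 1.5 1.8
   vertex 2.1 1.1 5.0
   vertex 2.0 0.3 0.8
  endloop
 endfacet
 facet normal 0.870 0.212 0.445
  outer loop
   vertex 2.6 2.5 3.8
   vertex 4.1 3.9 0.2
   vertex 0.8 5.9 5.7
  endloop
 endfacet
 facet normal 0.923 0.000 0.385
  outer loop
   vertex 2.6 2.5 3.8
   vertex 2.1 1.1 5.0
   vertex 4.1 3.9 0.2
  endloop
 endfacet
 facet normal 0.838 0.150 0.525
  outer loop
   vertex 2.6 2.5 3.8
   vertex 0.8 5.9 5.7
   vertex 2.1 1.1 5.0
  endloop
 endfacet
 facet normal -0.671 -0.273 -0.689
  outer loop
   vertex 0.9 2.5 1.0
   vertex 0.4 6.0 0.1
   vertex 2.0 0.3 0.8
  endloop
 endfacet
 facet normal -0.786 -0.257 -0.562
  outer loop
   vertex 0.9 2.5 1.0
   vertex 0.7 1.8 1.6
   vertex 0.4 6.0 0.1
  endloop
 endfacet
 facet normal -0.732 -0.311 -0.607
  outer loop
   vertex 0.9 2.5 1.0
   vertex 2.0 0.3 0.8
   vertex 0.7 1.8 1.6
  endloop
 endfacet
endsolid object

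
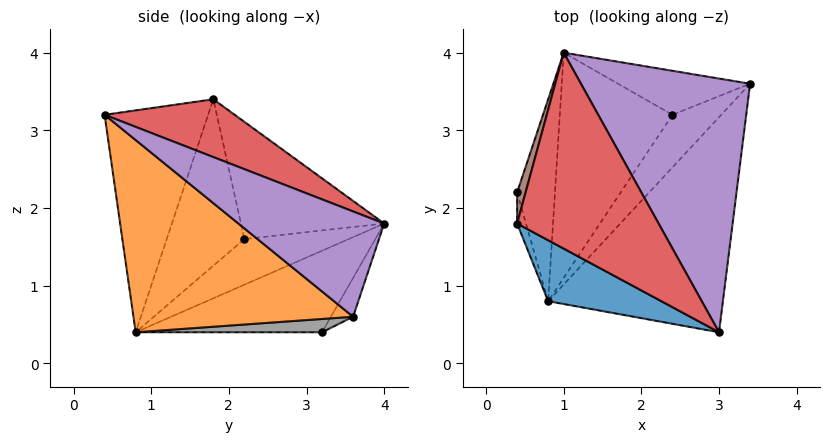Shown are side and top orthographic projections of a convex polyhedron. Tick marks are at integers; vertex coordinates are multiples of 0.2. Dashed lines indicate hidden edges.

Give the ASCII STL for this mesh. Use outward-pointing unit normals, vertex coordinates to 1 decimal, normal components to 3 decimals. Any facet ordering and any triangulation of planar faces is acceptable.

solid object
 facet normal -0.448 -0.864 0.228
  outer loop
   vertex 0.8 0.8 0.4
   vertex 3.0 0.4 3.2
   vertex 0.4 1.8 3.4
  endloop
 endfacet
 facet normal 0.624 -0.538 -0.567
  outer loop
   vertex 0.8 0.8 0.4
   vertex 3.4 3.6 0.6
   vertex 3.0 0.4 3.2
  endloop
 endfacet
 facet normal -0.971 -0.233 -0.052
  outer loop
   vertex 0.4 2.2 1.6
   vertex 0.8 0.8 0.4
   vertex 0.4 1.8 3.4
  endloop
 endfacet
 facet normal 0.329 0.495 0.804
  outer loop
   vertex 1.0 4.0 1.8
   vertex 0.4 1.8 3.4
   vertex 3.0 0.4 3.2
  endloop
 endfacet
 facet normal 0.448 0.529 0.720
  outer loop
   vertex 1.0 4.0 1.8
   vertex 3.0 0.4 3.2
   vertex 3.4 3.6 0.6
  endloop
 endfacet
 facet normal -0.949 0.309 0.069
  outer loop
   vertex 1.0 4.0 1.8
   vertex 0.4 2.2 1.6
   vertex 0.4 1.8 3.4
  endloop
 endfacet
 facet normal -0.731 0.311 -0.607
  outer loop
   vertex 1.0 4.0 1.8
   vertex 0.8 0.8 0.4
   vertex 0.4 2.2 1.6
  endloop
 endfacet
 facet normal 0.259 -0.173 -0.950
  outer loop
   vertex 2.4 3.2 0.4
   vertex 3.4 3.6 0.6
   vertex 0.8 0.8 0.4
  endloop
 endfacet
 facet normal -0.182 0.764 -0.619
  outer loop
   vertex 2.4 3.2 0.4
   vertex 1.0 4.0 1.8
   vertex 3.4 3.6 0.6
  endloop
 endfacet
 facet normal -0.546 0.364 -0.754
  outer loop
   vertex 2.4 3.2 0.4
   vertex 0.8 0.8 0.4
   vertex 1.0 4.0 1.8
  endloop
 endfacet
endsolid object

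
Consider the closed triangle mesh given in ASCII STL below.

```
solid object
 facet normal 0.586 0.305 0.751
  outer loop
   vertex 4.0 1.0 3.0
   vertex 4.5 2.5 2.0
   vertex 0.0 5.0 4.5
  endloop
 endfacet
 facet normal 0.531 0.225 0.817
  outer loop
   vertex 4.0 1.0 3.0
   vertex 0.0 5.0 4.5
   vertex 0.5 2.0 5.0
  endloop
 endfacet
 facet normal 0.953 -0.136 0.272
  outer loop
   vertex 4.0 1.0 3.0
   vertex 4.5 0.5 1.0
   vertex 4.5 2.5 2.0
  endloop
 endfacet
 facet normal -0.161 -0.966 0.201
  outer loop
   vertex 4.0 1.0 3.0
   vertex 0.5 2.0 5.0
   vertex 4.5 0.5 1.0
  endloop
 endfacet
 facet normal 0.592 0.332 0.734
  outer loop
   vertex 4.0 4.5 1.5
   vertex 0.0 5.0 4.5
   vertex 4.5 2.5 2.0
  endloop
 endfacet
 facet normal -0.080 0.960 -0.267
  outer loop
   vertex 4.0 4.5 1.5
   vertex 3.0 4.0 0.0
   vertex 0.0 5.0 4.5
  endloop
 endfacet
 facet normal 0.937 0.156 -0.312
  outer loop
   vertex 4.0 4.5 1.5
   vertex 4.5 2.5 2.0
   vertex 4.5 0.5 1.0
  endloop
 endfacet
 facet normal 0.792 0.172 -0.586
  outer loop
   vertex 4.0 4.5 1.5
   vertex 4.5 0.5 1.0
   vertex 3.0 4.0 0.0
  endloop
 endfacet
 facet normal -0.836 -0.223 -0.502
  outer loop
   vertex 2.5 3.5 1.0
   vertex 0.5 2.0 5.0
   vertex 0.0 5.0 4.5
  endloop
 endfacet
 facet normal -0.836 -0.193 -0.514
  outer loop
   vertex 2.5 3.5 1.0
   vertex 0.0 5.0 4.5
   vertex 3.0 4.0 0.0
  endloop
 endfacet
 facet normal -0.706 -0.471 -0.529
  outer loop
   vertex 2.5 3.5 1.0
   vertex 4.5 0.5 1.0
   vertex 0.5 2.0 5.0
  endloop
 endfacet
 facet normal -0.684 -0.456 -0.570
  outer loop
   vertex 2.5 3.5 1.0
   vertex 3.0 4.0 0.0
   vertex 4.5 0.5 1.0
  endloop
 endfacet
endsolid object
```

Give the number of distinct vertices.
8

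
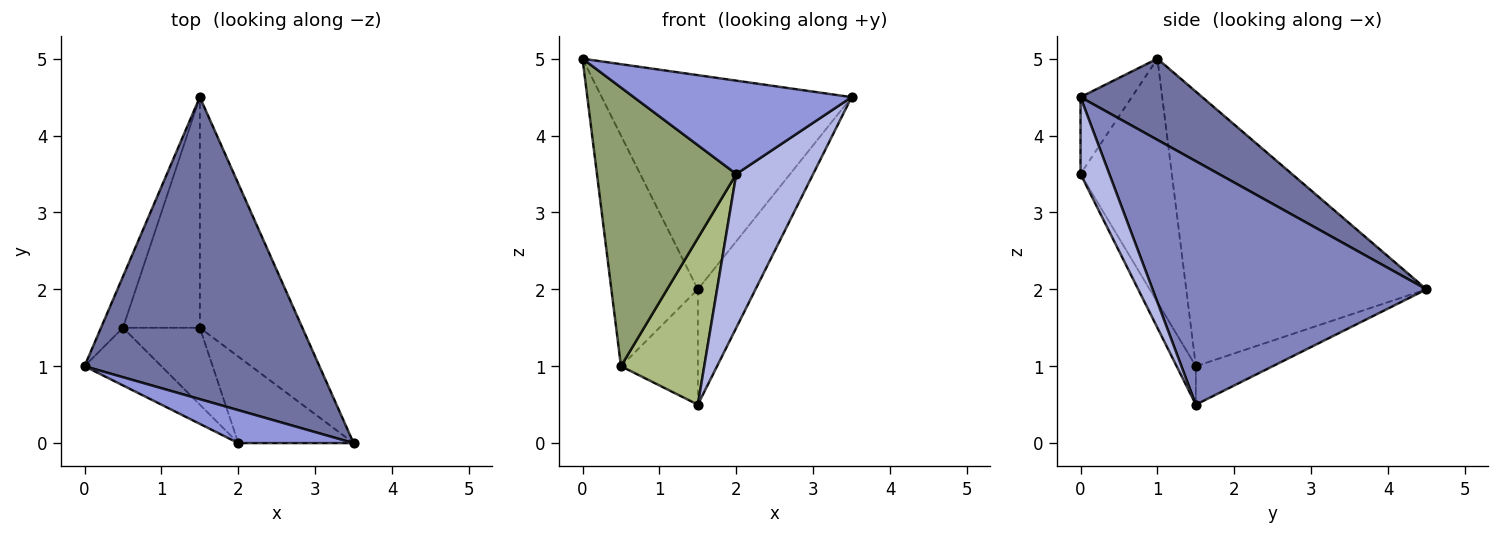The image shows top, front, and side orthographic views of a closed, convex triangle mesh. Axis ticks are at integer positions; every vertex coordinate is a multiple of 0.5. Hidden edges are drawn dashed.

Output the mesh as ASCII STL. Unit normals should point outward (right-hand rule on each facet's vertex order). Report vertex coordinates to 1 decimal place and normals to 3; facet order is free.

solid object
 facet normal 0.271 0.557 0.785
  outer loop
   vertex 1.5 4.5 2.0
   vertex 0.0 1.0 5.0
   vertex 3.5 0.0 4.5
  endloop
 endfacet
 facet normal 0.905 0.190 -0.381
  outer loop
   vertex 1.5 1.5 0.5
   vertex 1.5 4.5 2.0
   vertex 3.5 0.0 4.5
  endloop
 endfacet
 facet normal -0.217 -0.921 0.325
  outer loop
   vertex 2.0 0.0 3.5
   vertex 3.5 0.0 4.5
   vertex 0.0 1.0 5.0
  endloop
 endfacet
 facet normal 0.311 -0.828 -0.466
  outer loop
   vertex 2.0 0.0 3.5
   vertex 1.5 1.5 0.5
   vertex 3.5 0.0 4.5
  endloop
 endfacet
 facet normal -0.540 -0.824 -0.171
  outer loop
   vertex 0.5 1.5 1.0
   vertex 2.0 0.0 3.5
   vertex 0.0 1.0 5.0
  endloop
 endfacet
 facet normal -0.205 -0.889 -0.410
  outer loop
   vertex 0.5 1.5 1.0
   vertex 1.5 1.5 0.5
   vertex 2.0 0.0 3.5
  endloop
 endfacet
 facet normal -0.938 0.338 -0.075
  outer loop
   vertex 0.5 1.5 1.0
   vertex 0.0 1.0 5.0
   vertex 1.5 4.5 2.0
  endloop
 endfacet
 facet normal -0.408 0.408 -0.816
  outer loop
   vertex 0.5 1.5 1.0
   vertex 1.5 4.5 2.0
   vertex 1.5 1.5 0.5
  endloop
 endfacet
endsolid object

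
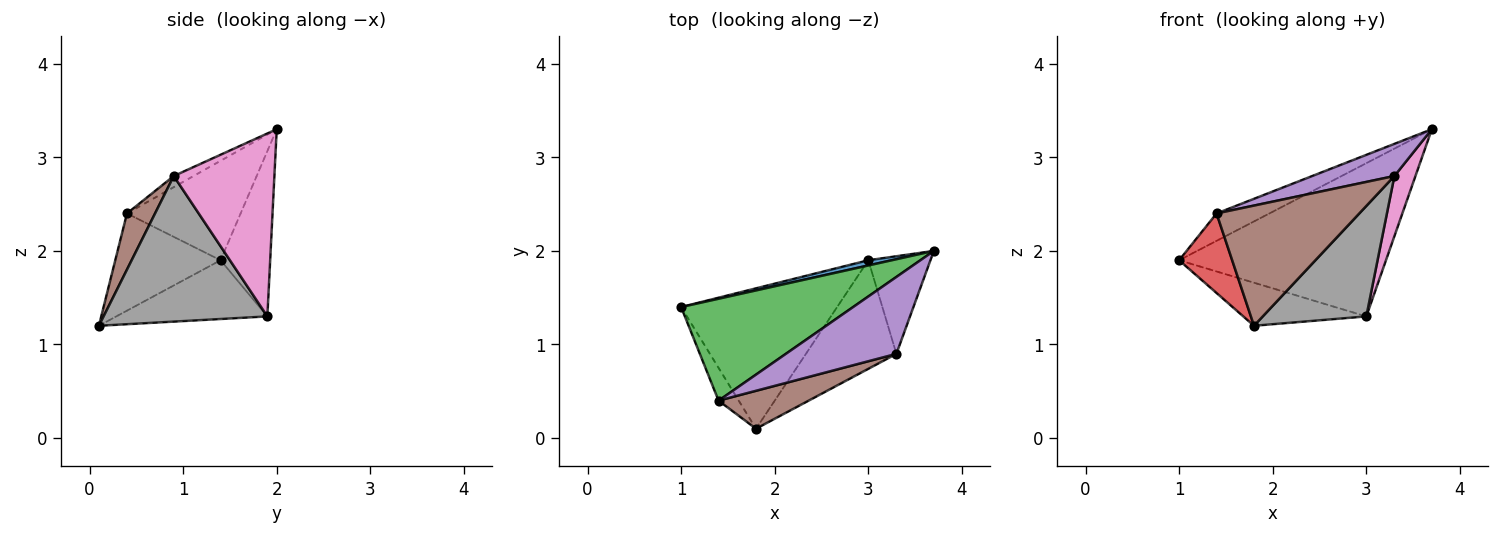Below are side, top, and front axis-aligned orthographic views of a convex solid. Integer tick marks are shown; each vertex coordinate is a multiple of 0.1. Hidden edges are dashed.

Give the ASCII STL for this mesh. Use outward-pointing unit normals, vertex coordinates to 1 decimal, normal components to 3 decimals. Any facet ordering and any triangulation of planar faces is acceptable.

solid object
 facet normal -0.233 0.972 0.033
  outer loop
   vertex 3.0 1.9 1.3
   vertex 1.0 1.4 1.9
   vertex 3.7 2.0 3.3
  endloop
 endfacet
 facet normal -0.339 0.276 -0.900
  outer loop
   vertex 3.0 1.9 1.3
   vertex 1.8 0.1 1.2
   vertex 1.0 1.4 1.9
  endloop
 endfacet
 facet normal -0.488 0.227 0.843
  outer loop
   vertex 1.4 0.4 2.4
   vertex 3.7 2.0 3.3
   vertex 1.0 1.4 1.9
  endloop
 endfacet
 facet normal -0.878 -0.442 -0.182
  outer loop
   vertex 1.4 0.4 2.4
   vertex 1.0 1.4 1.9
   vertex 1.8 0.1 1.2
  endloop
 endfacet
 facet normal -0.092 -0.384 0.919
  outer loop
   vertex 3.3 0.9 2.8
   vertex 3.7 2.0 3.3
   vertex 1.4 0.4 2.4
  endloop
 endfacet
 facet normal 0.184 -0.937 0.296
  outer loop
   vertex 3.3 0.9 2.8
   vertex 1.4 0.4 2.4
   vertex 1.8 0.1 1.2
  endloop
 endfacet
 facet normal 0.929 -0.194 -0.315
  outer loop
   vertex 3.3 0.9 2.8
   vertex 3.0 1.9 1.3
   vertex 3.7 2.0 3.3
  endloop
 endfacet
 facet normal 0.748 -0.473 -0.465
  outer loop
   vertex 3.3 0.9 2.8
   vertex 1.8 0.1 1.2
   vertex 3.0 1.9 1.3
  endloop
 endfacet
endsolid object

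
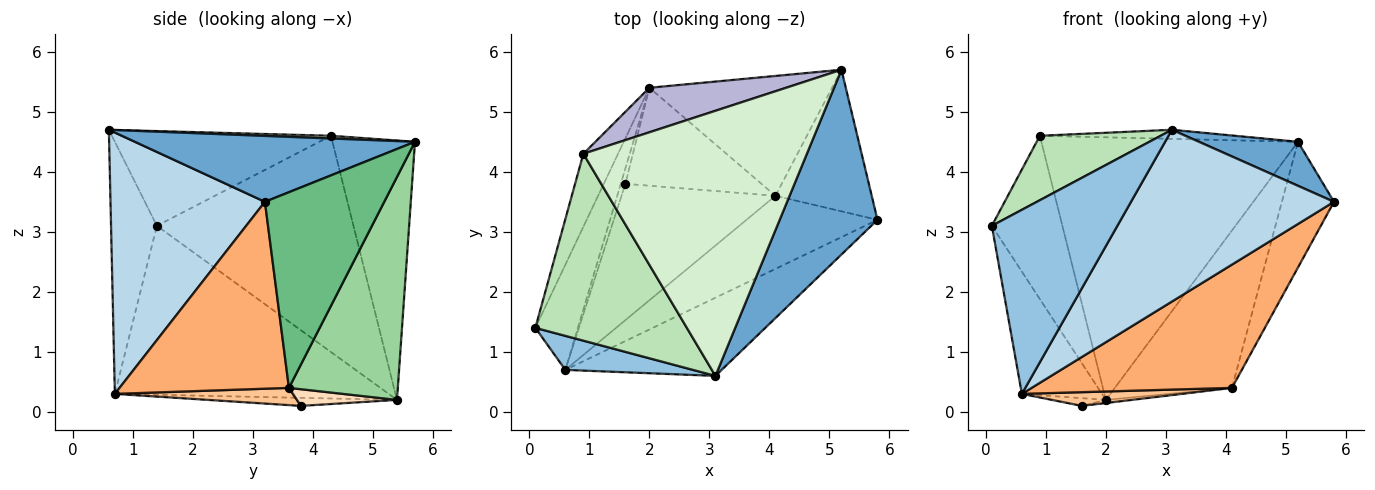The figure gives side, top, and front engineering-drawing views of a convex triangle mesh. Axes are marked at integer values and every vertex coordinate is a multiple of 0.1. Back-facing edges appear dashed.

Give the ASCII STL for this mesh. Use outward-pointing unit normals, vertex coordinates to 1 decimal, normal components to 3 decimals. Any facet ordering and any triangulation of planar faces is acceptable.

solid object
 facet normal 0.548 -0.194 0.814
  outer loop
   vertex 3.1 0.6 4.7
   vertex 5.8 3.2 3.5
   vertex 5.2 5.7 4.5
  endloop
 endfacet
 facet normal -0.338 -0.925 0.171
  outer loop
   vertex 3.1 0.6 4.7
   vertex 0.1 1.4 3.1
   vertex 0.6 0.7 0.3
  endloop
 endfacet
 facet normal 0.569 -0.748 -0.340
  outer loop
   vertex 3.1 0.6 4.7
   vertex 0.6 0.7 0.3
   vertex 5.8 3.2 3.5
  endloop
 endfacet
 facet normal -0.933 0.273 -0.235
  outer loop
   vertex 2.0 5.4 0.2
   vertex 0.6 0.7 0.3
   vertex 0.1 1.4 3.1
  endloop
 endfacet
 facet normal -0.843 0.241 -0.482
  outer loop
   vertex 2.0 5.4 0.2
   vertex 1.6 3.8 0.1
   vertex 0.6 0.7 0.3
  endloop
 endfacet
 facet normal 0.588 -0.696 -0.412
  outer loop
   vertex 4.1 3.6 0.4
   vertex 5.8 3.2 3.5
   vertex 0.6 0.7 0.3
  endloop
 endfacet
 facet normal 0.111 -0.100 -0.989
  outer loop
   vertex 4.1 3.6 0.4
   vertex 0.6 0.7 0.3
   vertex 1.6 3.8 0.1
  endloop
 endfacet
 facet normal 0.122 0.032 -0.992
  outer loop
   vertex 4.1 3.6 0.4
   vertex 1.6 3.8 0.1
   vertex 2.0 5.4 0.2
  endloop
 endfacet
 facet normal 0.835 0.365 -0.411
  outer loop
   vertex 4.1 3.6 0.4
   vertex 5.2 5.7 4.5
   vertex 5.8 3.2 3.5
  endloop
 endfacet
 facet normal 0.595 0.640 -0.487
  outer loop
   vertex 4.1 3.6 0.4
   vertex 2.0 5.4 0.2
   vertex 5.2 5.7 4.5
  endloop
 endfacet
 facet normal -0.509 -0.281 0.814
  outer loop
   vertex 0.9 4.3 4.6
   vertex 0.1 1.4 3.1
   vertex 3.1 0.6 4.7
  endloop
 endfacet
 facet normal 0.012 0.034 0.999
  outer loop
   vertex 0.9 4.3 4.6
   vertex 3.1 0.6 4.7
   vertex 5.2 5.7 4.5
  endloop
 endfacet
 facet normal -0.931 0.334 -0.149
  outer loop
   vertex 0.9 4.3 4.6
   vertex 2.0 5.4 0.2
   vertex 0.1 1.4 3.1
  endloop
 endfacet
 facet normal -0.302 0.940 0.159
  outer loop
   vertex 0.9 4.3 4.6
   vertex 5.2 5.7 4.5
   vertex 2.0 5.4 0.2
  endloop
 endfacet
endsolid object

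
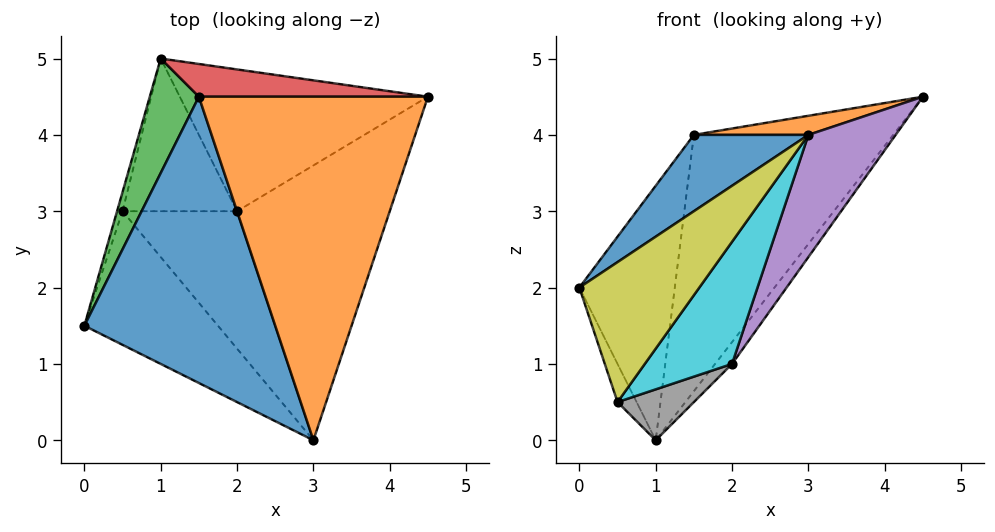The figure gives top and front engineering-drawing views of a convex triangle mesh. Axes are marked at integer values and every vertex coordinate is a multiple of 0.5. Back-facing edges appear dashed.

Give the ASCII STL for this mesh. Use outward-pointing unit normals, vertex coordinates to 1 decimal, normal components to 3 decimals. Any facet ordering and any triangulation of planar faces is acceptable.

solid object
 facet normal -0.612 -0.204 0.764
  outer loop
   vertex 1.5 4.5 4.0
   vertex 0.0 1.5 2.0
   vertex 3.0 0.0 4.0
  endloop
 endfacet
 facet normal -0.164 -0.055 0.985
  outer loop
   vertex 1.5 4.5 4.0
   vertex 3.0 0.0 4.0
   vertex 4.5 4.5 4.5
  endloop
 endfacet
 facet normal -0.921 0.354 0.159
  outer loop
   vertex 1.5 4.5 4.0
   vertex 1.0 5.0 0.0
   vertex 0.0 1.5 2.0
  endloop
 endfacet
 facet normal -0.021 0.992 0.127
  outer loop
   vertex 1.5 4.5 4.0
   vertex 4.5 4.5 4.5
   vertex 1.0 5.0 0.0
  endloop
 endfacet
 facet normal 0.836 -0.223 -0.502
  outer loop
   vertex 2.0 3.0 1.0
   vertex 4.5 4.5 4.5
   vertex 3.0 0.0 4.0
  endloop
 endfacet
 facet normal 0.791 0.093 -0.605
  outer loop
   vertex 2.0 3.0 1.0
   vertex 1.0 5.0 0.0
   vertex 4.5 4.5 4.5
  endloop
 endfacet
 facet normal -0.970 0.216 -0.108
  outer loop
   vertex 0.5 3.0 0.5
   vertex 0.0 1.5 2.0
   vertex 1.0 5.0 0.0
  endloop
 endfacet
 facet normal 0.302 -0.302 -0.905
  outer loop
   vertex 0.5 3.0 0.5
   vertex 1.0 5.0 0.0
   vertex 2.0 3.0 1.0
  endloop
 endfacet
 facet normal 0.098 -0.720 -0.687
  outer loop
   vertex 0.5 3.0 0.5
   vertex 3.0 0.0 4.0
   vertex 0.0 1.5 2.0
  endloop
 endfacet
 facet normal 0.242 -0.645 -0.725
  outer loop
   vertex 0.5 3.0 0.5
   vertex 2.0 3.0 1.0
   vertex 3.0 0.0 4.0
  endloop
 endfacet
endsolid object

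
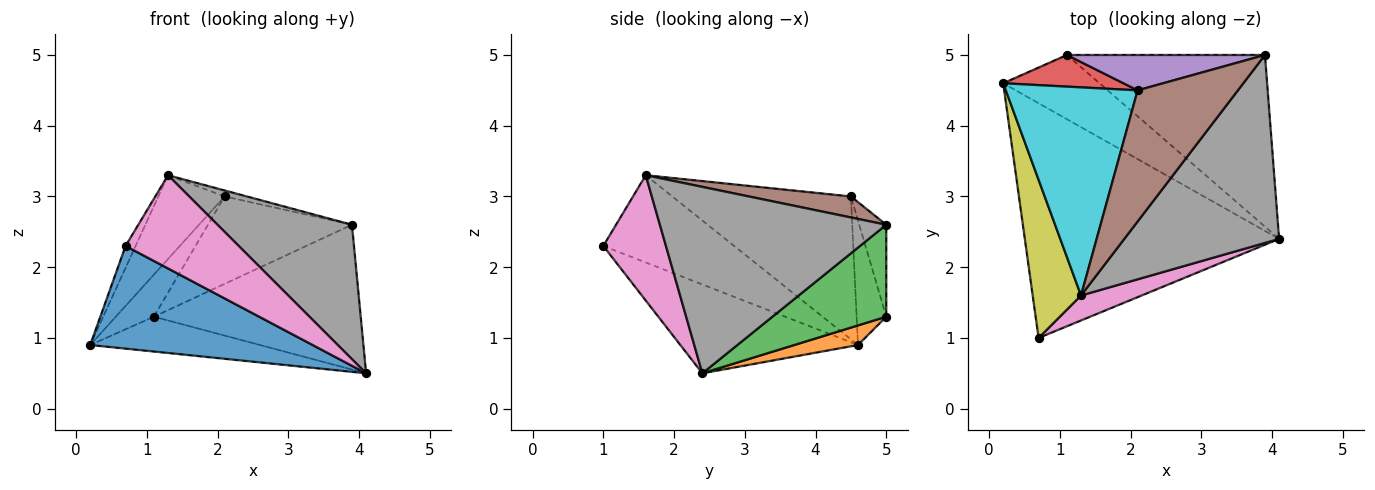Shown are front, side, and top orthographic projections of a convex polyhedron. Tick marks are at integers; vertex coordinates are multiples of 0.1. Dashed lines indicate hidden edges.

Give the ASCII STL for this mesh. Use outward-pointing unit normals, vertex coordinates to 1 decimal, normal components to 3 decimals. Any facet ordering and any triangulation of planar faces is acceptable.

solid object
 facet normal -0.305 -0.382 -0.873
  outer loop
   vertex 0.7 1.0 2.3
   vertex 0.2 4.6 0.9
   vertex 4.1 2.4 0.5
  endloop
 endfacet
 facet normal 0.176 0.469 -0.865
  outer loop
   vertex 1.1 5.0 1.3
   vertex 4.1 2.4 0.5
   vertex 0.2 4.6 0.9
  endloop
 endfacet
 facet normal 0.334 0.608 -0.720
  outer loop
   vertex 1.1 5.0 1.3
   vertex 3.9 5.0 2.6
   vertex 4.1 2.4 0.5
  endloop
 endfacet
 facet normal -0.528 0.678 0.510
  outer loop
   vertex 1.1 5.0 1.3
   vertex 0.2 4.6 0.9
   vertex 2.1 4.5 3.0
  endloop
 endfacet
 facet normal -0.172 0.913 0.370
  outer loop
   vertex 1.1 5.0 1.3
   vertex 2.1 4.5 3.0
   vertex 3.9 5.0 2.6
  endloop
 endfacet
 facet normal 0.205 0.045 0.978
  outer loop
   vertex 1.3 1.6 3.3
   vertex 3.9 5.0 2.6
   vertex 2.1 4.5 3.0
  endloop
 endfacet
 facet normal 0.472 -0.852 0.228
  outer loop
   vertex 1.3 1.6 3.3
   vertex 0.7 1.0 2.3
   vertex 4.1 2.4 0.5
  endloop
 endfacet
 facet normal 0.700 -0.416 0.581
  outer loop
   vertex 1.3 1.6 3.3
   vertex 4.1 2.4 0.5
   vertex 3.9 5.0 2.6
  endloop
 endfacet
 facet normal -0.873 0.067 0.484
  outer loop
   vertex 1.3 1.6 3.3
   vertex 0.2 4.6 0.9
   vertex 0.7 1.0 2.3
  endloop
 endfacet
 facet normal -0.709 0.263 0.654
  outer loop
   vertex 1.3 1.6 3.3
   vertex 2.1 4.5 3.0
   vertex 0.2 4.6 0.9
  endloop
 endfacet
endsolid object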